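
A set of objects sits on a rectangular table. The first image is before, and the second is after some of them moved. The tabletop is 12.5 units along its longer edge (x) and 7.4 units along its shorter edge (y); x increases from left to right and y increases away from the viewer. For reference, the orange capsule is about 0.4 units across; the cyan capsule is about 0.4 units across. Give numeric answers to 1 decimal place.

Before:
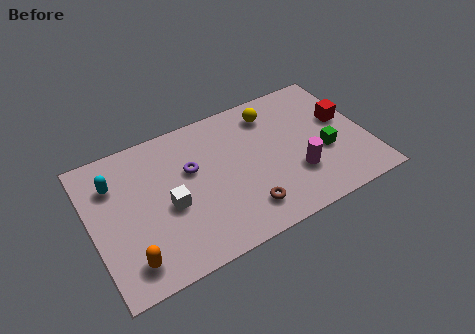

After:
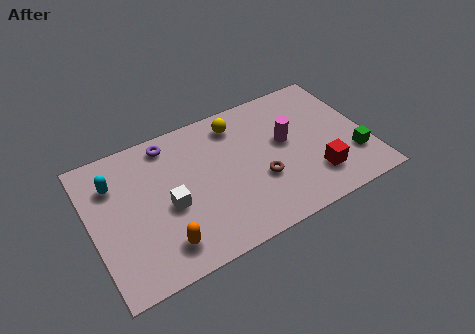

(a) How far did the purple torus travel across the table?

2.0

The purple torus moved from about (4.6, 4.6) to (3.8, 6.4), a distance of √(0.8² + 1.8²) ≈ 2.0.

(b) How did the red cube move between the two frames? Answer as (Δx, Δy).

(-1.7, -2.5)

The red cube started near (11.6, 4.3) and ended near (9.9, 1.8).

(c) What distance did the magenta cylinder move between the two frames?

1.9

From (9.1, 2.3) to (8.9, 4.2), the magenta cylinder covered √(0.2² + 1.9²) ≈ 1.9 units.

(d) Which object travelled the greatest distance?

the red cube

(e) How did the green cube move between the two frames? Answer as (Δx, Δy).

(1.2, -0.8)

The green cube started near (10.5, 2.9) and ended near (11.7, 2.1).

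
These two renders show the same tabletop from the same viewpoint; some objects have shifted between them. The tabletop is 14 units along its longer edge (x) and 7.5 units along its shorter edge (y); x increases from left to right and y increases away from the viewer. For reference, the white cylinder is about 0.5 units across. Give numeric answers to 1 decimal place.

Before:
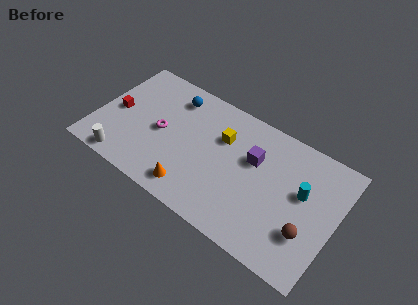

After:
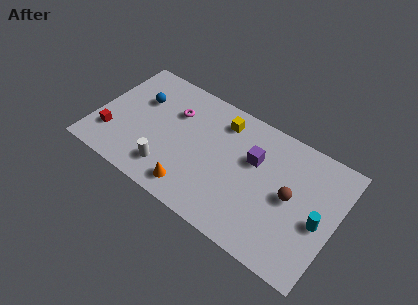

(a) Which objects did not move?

the orange cone and the purple cube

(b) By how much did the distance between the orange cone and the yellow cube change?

+0.9

The distance was about 4.1 in the first image and 5.0 in the second, so they moved 0.9 units further apart.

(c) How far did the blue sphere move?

2.1

The blue sphere was near (4.1, 6.1) before and (2.3, 5.0) after, so it travelled √(1.8² + 1.1²) ≈ 2.1 units.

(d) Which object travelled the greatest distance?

the white cylinder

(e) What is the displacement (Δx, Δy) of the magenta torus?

(0.5, 1.6)

The magenta torus started near (3.8, 3.6) and ended near (4.3, 5.2).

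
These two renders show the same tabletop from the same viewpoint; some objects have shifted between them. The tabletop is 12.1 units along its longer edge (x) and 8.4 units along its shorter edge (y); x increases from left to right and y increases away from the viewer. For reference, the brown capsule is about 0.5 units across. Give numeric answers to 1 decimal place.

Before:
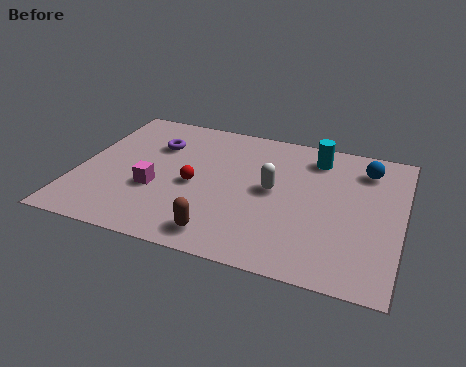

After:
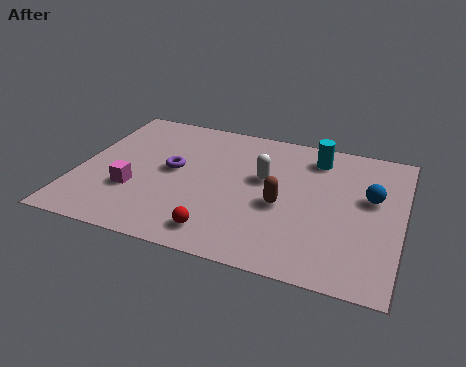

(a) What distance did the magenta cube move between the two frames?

0.9

The magenta cube was near (3.0, 3.1) before and (2.2, 2.8) after, so it travelled √(0.8² + 0.3²) ≈ 0.9 units.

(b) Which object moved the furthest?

the brown capsule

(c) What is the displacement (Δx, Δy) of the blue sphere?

(0.3, -1.7)

The blue sphere started near (10.6, 6.7) and ended near (10.9, 5.0).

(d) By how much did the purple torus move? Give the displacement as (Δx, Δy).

(0.8, -1.4)

The purple torus started near (2.7, 5.9) and ended near (3.5, 4.5).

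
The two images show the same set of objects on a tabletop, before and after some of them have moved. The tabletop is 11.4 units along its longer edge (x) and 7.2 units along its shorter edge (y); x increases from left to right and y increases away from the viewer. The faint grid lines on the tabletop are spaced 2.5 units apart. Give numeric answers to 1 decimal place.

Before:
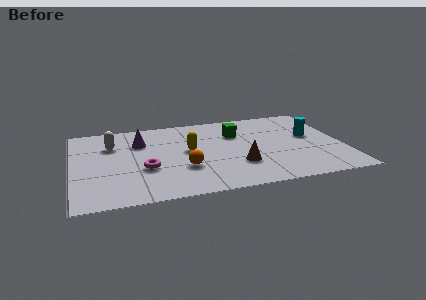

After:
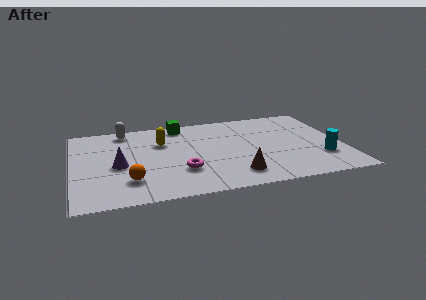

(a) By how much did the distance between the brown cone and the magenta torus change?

-1.6

The distance was about 3.9 in the first image and 2.3 in the second, so they moved 1.6 units closer together.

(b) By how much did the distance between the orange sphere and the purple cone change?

-1.7

They were about 3.2 units apart before and 1.5 after — 1.7 units closer together.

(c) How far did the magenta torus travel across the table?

1.6

The magenta torus moved from about (3.0, 2.7) to (4.5, 2.2), a distance of √(1.5² + 0.5²) ≈ 1.6.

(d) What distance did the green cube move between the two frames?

2.6

The green cube was near (7.0, 5.0) before and (4.7, 6.3) after, so it travelled √(2.3² + 1.3²) ≈ 2.6 units.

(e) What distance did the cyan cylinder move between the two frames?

2.0

The cyan cylinder moved from about (10.1, 4.1) to (10.4, 2.1), a distance of √(0.3² + 2.0²) ≈ 2.0.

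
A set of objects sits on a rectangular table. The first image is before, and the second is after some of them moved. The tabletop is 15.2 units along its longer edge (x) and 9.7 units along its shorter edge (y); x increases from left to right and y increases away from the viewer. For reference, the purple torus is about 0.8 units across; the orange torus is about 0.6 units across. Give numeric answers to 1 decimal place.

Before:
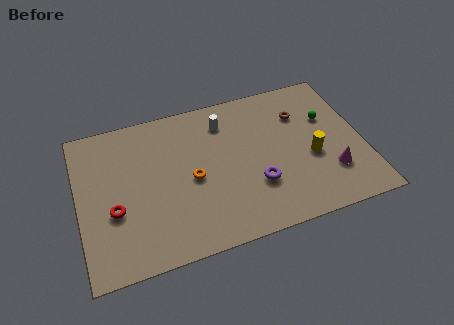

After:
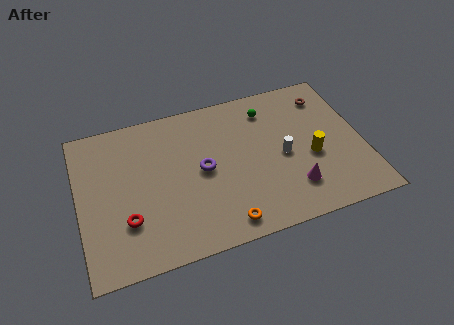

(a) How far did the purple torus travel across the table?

3.2

The purple torus moved from about (9.3, 3.1) to (6.6, 4.9), a distance of √(2.7² + 1.8²) ≈ 3.2.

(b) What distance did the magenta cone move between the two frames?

2.1

The magenta cone moved from about (13.3, 2.7) to (11.2, 2.3), a distance of √(2.1² + 0.4²) ≈ 2.1.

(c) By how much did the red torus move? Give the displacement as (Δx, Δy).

(0.6, -0.8)

From the two frames, the red torus sits at roughly (1.8, 3.7) before and (2.4, 2.9) after.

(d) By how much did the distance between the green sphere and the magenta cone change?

+2.0

Before: roughly 3.6 units apart; after: 5.6. That's 2.0 units further apart.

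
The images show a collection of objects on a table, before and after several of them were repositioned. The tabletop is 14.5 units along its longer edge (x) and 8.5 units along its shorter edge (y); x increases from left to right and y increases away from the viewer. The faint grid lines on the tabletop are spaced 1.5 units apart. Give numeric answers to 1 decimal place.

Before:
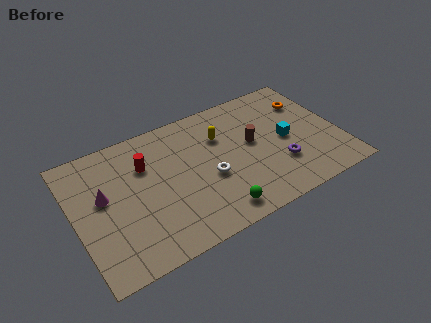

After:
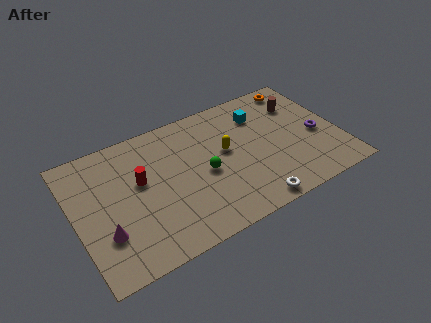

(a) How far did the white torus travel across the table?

3.3

The white torus moved from about (7.2, 3.5) to (9.1, 0.8), a distance of √(1.9² + 2.7²) ≈ 3.3.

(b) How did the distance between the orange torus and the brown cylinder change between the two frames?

-2.4

They were about 3.7 units apart before and 1.3 after — 2.4 units closer together.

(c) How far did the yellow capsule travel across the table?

1.1

The yellow capsule moved from about (8.2, 5.9) to (8.3, 4.8), a distance of √(0.1² + 1.1²) ≈ 1.1.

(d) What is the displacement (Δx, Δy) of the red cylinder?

(-0.4, -0.9)

The red cylinder started near (4.0, 5.9) and ended near (3.6, 5.0).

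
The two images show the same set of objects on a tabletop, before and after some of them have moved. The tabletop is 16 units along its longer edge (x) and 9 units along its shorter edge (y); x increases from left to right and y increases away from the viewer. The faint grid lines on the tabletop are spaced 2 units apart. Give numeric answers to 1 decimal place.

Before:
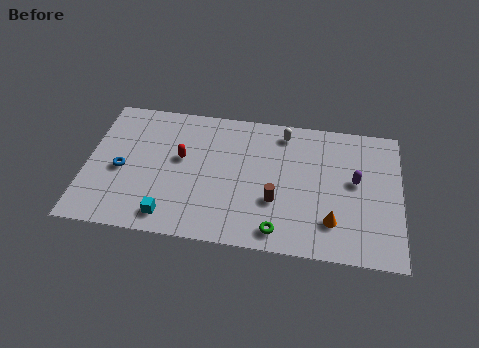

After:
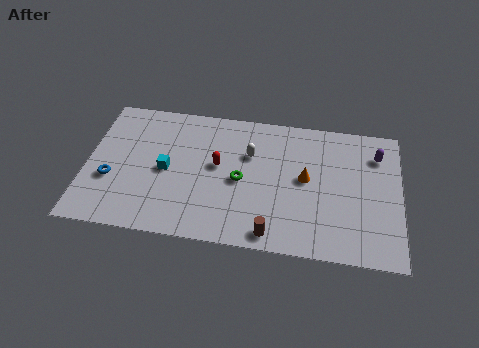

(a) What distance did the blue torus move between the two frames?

0.9

The blue torus was near (1.8, 4.0) before and (1.3, 3.3) after, so it travelled √(0.5² + 0.7²) ≈ 0.9 units.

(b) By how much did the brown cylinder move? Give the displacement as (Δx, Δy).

(-0.1, -2.1)

From the two frames, the brown cylinder sits at roughly (9.7, 3.1) before and (9.6, 1.0) after.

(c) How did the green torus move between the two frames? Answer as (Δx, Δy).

(-2.0, 3.0)

From the two frames, the green torus sits at roughly (9.9, 1.2) before and (7.9, 4.2) after.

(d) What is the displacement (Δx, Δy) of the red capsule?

(1.9, -0.2)

The red capsule was at about (4.8, 5.2) and moved to about (6.7, 5.0).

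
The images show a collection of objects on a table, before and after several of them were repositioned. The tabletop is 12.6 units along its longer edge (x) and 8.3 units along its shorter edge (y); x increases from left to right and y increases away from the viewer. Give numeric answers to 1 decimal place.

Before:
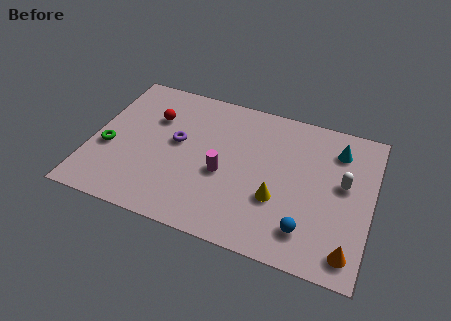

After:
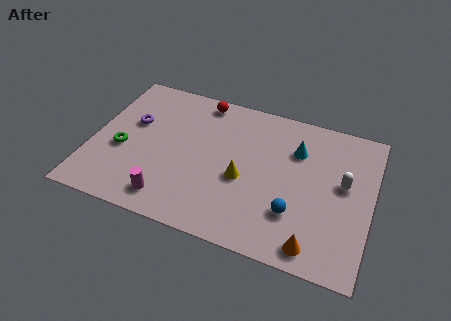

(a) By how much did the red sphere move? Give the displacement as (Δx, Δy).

(2.0, 1.7)

The red sphere was at about (2.6, 5.7) and moved to about (4.6, 7.4).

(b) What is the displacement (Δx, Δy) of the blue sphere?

(-0.6, 0.7)

The blue sphere started near (9.9, 1.7) and ended near (9.3, 2.4).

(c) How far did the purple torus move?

2.2

From (3.8, 4.6) to (1.7, 5.1), the purple torus covered √(2.1² + 0.5²) ≈ 2.2 units.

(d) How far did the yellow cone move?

1.7

The yellow cone moved from about (8.5, 2.9) to (6.9, 3.5), a distance of √(1.6² + 0.6²) ≈ 1.7.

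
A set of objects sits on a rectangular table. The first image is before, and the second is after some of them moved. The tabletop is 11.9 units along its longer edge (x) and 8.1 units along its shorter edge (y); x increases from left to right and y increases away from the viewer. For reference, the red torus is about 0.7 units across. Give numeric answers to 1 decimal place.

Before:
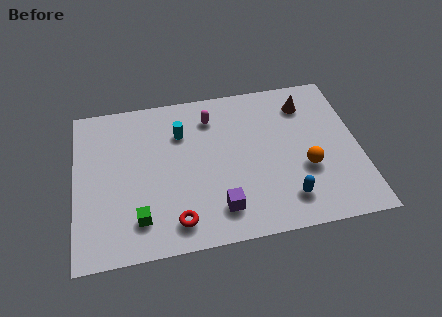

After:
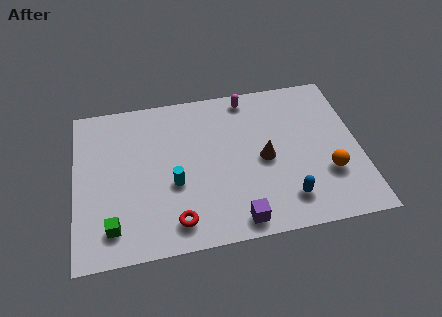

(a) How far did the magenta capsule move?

1.8

The magenta capsule was near (5.8, 6.4) before and (7.4, 7.2) after, so it travelled √(1.6² + 0.8²) ≈ 1.8 units.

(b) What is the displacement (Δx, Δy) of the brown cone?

(-1.9, -2.6)

The brown cone started near (9.8, 6.4) and ended near (7.9, 3.8).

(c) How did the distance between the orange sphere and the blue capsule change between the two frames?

+0.4

They were about 1.7 units apart before and 2.1 after — 0.4 units further apart.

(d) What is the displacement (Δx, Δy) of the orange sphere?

(0.9, -0.4)

The orange sphere was at about (9.6, 3.0) and moved to about (10.5, 2.6).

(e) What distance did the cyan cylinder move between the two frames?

2.6

The cyan cylinder was near (4.5, 5.8) before and (4.1, 3.2) after, so it travelled √(0.4² + 2.6²) ≈ 2.6 units.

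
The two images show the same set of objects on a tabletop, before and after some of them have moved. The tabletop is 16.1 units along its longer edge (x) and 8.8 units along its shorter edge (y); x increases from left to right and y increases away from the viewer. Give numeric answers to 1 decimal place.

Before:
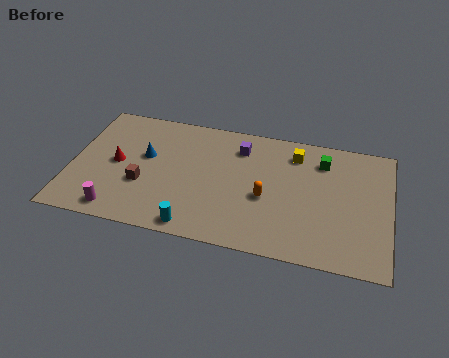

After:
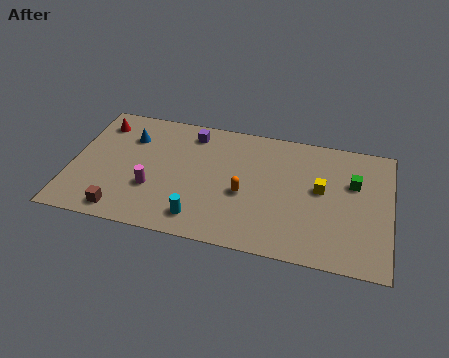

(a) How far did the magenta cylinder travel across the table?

2.5

The magenta cylinder was near (2.6, 1.1) before and (4.2, 3.0) after, so it travelled √(1.6² + 1.9²) ≈ 2.5 units.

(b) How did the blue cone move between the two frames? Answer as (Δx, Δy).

(-0.9, 1.2)

The blue cone started near (3.7, 5.2) and ended near (2.8, 6.4).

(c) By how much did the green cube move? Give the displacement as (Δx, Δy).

(1.6, -1.2)

The green cube started near (12.6, 6.9) and ended near (14.2, 5.7).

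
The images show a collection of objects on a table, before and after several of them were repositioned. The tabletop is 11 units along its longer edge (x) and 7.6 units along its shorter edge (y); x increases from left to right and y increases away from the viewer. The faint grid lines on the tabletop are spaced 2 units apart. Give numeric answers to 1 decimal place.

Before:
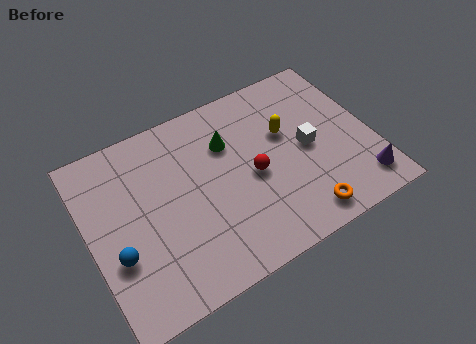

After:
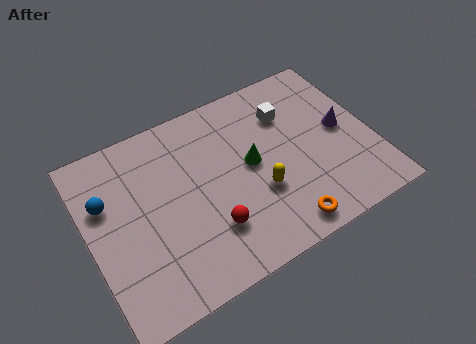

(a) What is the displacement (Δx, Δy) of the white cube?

(-0.5, 1.8)

The white cube started near (8.5, 3.7) and ended near (8.0, 5.5).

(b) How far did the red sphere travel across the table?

2.4

The red sphere moved from about (6.3, 3.5) to (4.4, 2.1), a distance of √(1.9² + 1.4²) ≈ 2.4.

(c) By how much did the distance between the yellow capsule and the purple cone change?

-0.5

They were about 4.2 units apart before and 3.7 after — 0.5 units closer together.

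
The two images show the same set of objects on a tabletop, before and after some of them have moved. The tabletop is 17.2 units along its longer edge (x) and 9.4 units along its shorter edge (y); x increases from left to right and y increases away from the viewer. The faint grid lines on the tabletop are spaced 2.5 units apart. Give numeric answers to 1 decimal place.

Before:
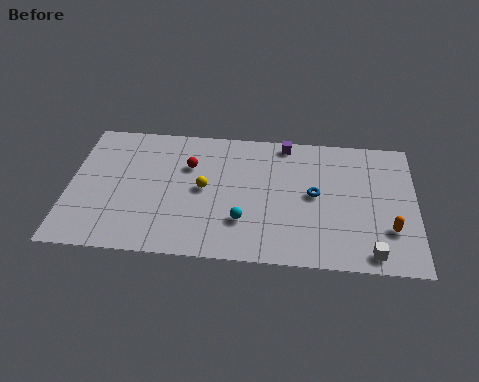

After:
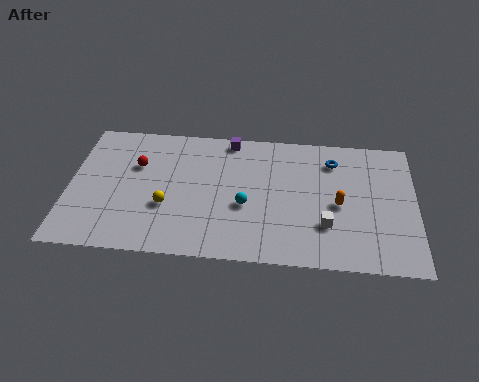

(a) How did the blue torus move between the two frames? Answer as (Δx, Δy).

(0.9, 2.5)

The blue torus started near (12.2, 4.9) and ended near (13.1, 7.4).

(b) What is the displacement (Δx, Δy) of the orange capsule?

(-2.5, 1.5)

The orange capsule was at about (15.9, 2.8) and moved to about (13.4, 4.3).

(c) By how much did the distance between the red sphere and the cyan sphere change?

+1.4

The distance was about 4.6 in the first image and 6.0 in the second, so they moved 1.4 units further apart.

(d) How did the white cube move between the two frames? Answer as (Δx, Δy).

(-2.2, 1.7)

The white cube started near (15.0, 1.1) and ended near (12.8, 2.8).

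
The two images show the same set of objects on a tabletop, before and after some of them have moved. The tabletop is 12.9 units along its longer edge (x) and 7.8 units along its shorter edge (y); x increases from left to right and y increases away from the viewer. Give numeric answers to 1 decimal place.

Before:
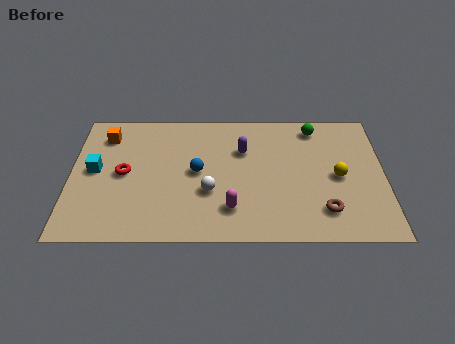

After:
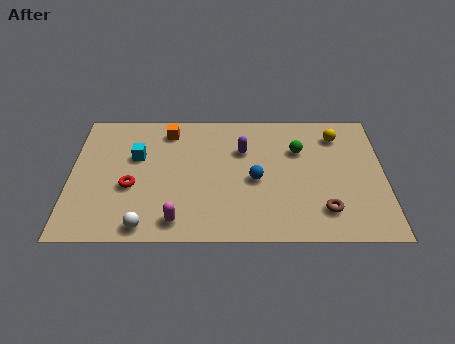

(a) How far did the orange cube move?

2.6

The orange cube moved from about (1.4, 6.2) to (4.0, 6.5), a distance of √(2.6² + 0.3²) ≈ 2.6.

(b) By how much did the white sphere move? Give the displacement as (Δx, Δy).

(-2.6, -2.0)

The white sphere started near (5.7, 2.8) and ended near (3.1, 0.8).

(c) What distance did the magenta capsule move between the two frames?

2.3

The magenta capsule was near (6.6, 1.8) before and (4.4, 1.1) after, so it travelled √(2.2² + 0.7²) ≈ 2.3 units.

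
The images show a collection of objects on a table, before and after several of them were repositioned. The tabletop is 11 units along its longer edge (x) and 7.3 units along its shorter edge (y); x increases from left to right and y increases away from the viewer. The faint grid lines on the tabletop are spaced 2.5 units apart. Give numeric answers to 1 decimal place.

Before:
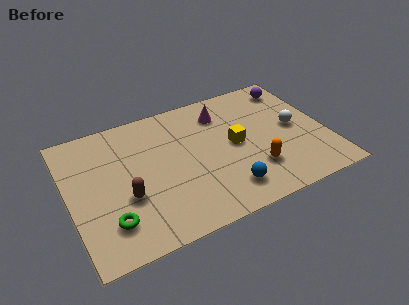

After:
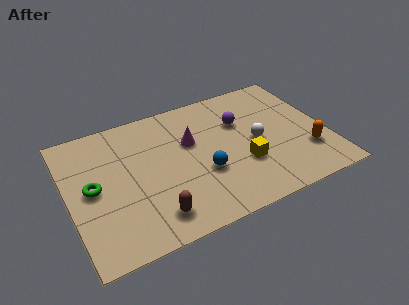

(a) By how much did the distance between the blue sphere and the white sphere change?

-1.5

They were about 4.0 units apart before and 2.5 after — 1.5 units closer together.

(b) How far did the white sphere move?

1.7

The white sphere was near (9.7, 3.7) before and (8.0, 3.5) after, so it travelled √(1.7² + 0.2²) ≈ 1.7 units.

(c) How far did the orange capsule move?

2.3

The orange capsule was near (7.7, 2.0) before and (10.0, 2.1) after, so it travelled √(2.3² + 0.1²) ≈ 2.3 units.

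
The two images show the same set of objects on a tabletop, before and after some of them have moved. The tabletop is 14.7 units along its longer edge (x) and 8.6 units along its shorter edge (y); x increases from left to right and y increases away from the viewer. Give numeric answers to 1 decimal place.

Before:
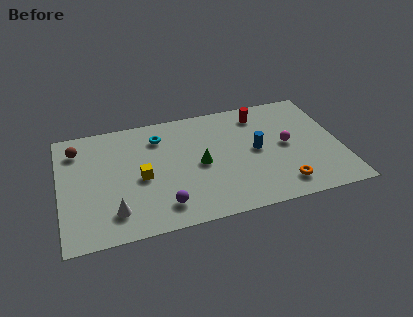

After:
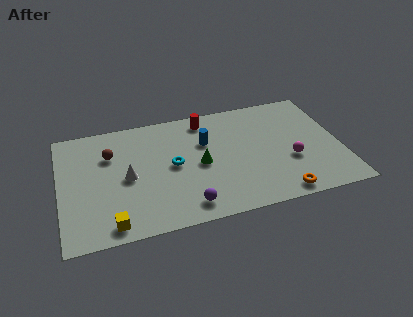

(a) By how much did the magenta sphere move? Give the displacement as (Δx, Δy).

(0.1, -1.2)

From the two frames, the magenta sphere sits at roughly (11.9, 4.4) before and (12.0, 3.2) after.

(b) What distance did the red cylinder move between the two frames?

2.9

From (10.7, 7.1) to (7.8, 7.4), the red cylinder covered √(2.9² + 0.3²) ≈ 2.9 units.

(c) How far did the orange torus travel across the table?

0.6

The orange torus was near (11.4, 1.5) before and (11.2, 0.9) after, so it travelled √(0.2² + 0.6²) ≈ 0.6 units.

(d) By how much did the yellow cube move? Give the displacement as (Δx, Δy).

(-1.7, -2.9)

From the two frames, the yellow cube sits at roughly (4.2, 3.9) before and (2.5, 1.0) after.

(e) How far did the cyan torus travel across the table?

2.4

From (5.3, 6.7) to (5.9, 4.4), the cyan torus covered √(0.6² + 2.3²) ≈ 2.4 units.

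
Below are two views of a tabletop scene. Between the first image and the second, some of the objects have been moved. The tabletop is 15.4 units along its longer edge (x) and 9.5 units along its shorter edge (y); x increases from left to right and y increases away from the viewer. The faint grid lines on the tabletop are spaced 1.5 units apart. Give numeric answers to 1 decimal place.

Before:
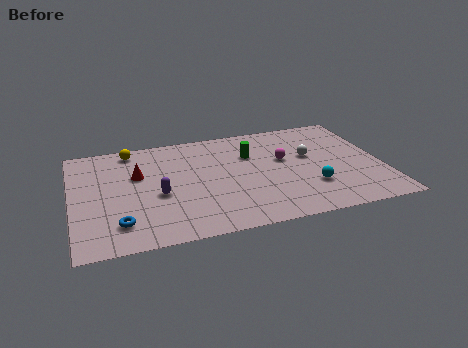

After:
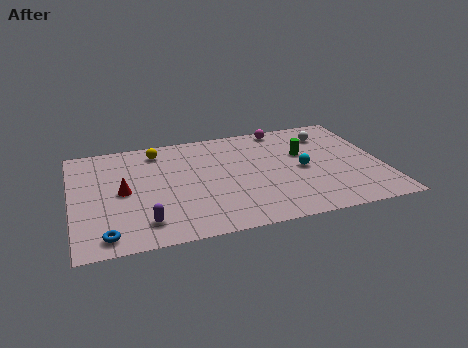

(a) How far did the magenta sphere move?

3.0

From (10.6, 5.6) to (10.8, 8.6), the magenta sphere covered √(0.2² + 3.0²) ≈ 3.0 units.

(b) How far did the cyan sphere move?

1.7

From (11.7, 2.8) to (11.4, 4.5), the cyan sphere covered √(0.3² + 1.7²) ≈ 1.7 units.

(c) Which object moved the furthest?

the magenta sphere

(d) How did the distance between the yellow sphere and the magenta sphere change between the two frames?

-1.6

The distance was about 8.0 in the first image and 6.4 in the second, so they moved 1.6 units closer together.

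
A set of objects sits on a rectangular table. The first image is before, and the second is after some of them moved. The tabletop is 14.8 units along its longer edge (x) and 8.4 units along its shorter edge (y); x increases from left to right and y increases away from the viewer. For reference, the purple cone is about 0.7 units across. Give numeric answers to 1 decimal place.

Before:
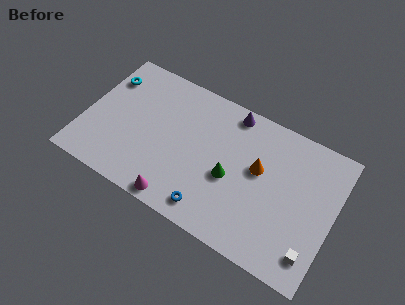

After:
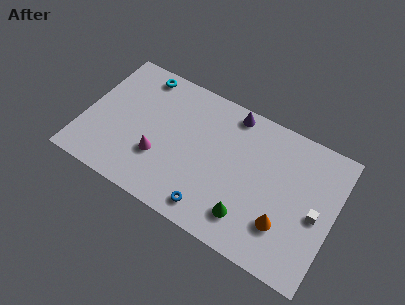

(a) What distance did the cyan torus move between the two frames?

2.2

From (0.9, 6.3) to (2.8, 7.4), the cyan torus covered √(1.9² + 1.1²) ≈ 2.2 units.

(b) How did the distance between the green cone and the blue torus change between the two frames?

-0.3

Before: roughly 2.5 units apart; after: 2.2. That's 0.3 units closer together.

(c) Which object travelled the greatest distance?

the orange cone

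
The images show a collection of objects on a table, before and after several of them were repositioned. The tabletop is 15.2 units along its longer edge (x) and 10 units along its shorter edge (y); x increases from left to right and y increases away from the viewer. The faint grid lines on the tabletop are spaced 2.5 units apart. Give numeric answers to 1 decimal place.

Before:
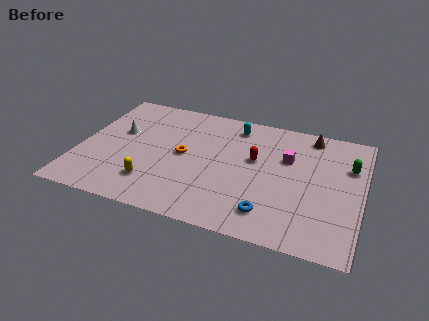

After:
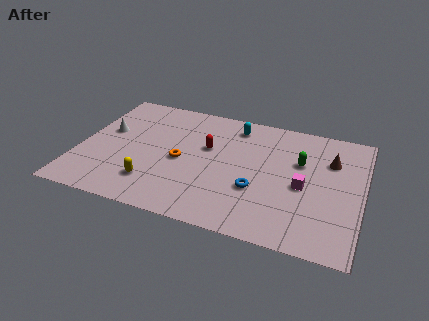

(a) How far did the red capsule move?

2.6

From (9.4, 5.9) to (6.8, 6.1), the red capsule covered √(2.6² + 0.2²) ≈ 2.6 units.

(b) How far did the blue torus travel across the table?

1.8

From (10.5, 1.9) to (9.7, 3.5), the blue torus covered √(0.8² + 1.6²) ≈ 1.8 units.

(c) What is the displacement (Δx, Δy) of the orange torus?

(-0.1, -0.5)

The orange torus was at about (5.6, 5.1) and moved to about (5.5, 4.6).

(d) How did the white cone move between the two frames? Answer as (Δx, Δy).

(-0.7, -0.1)

The white cone started near (2.0, 6.0) and ended near (1.3, 5.9).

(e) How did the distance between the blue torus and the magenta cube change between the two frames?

-2.0

Before: roughly 4.6 units apart; after: 2.6. That's 2.0 units closer together.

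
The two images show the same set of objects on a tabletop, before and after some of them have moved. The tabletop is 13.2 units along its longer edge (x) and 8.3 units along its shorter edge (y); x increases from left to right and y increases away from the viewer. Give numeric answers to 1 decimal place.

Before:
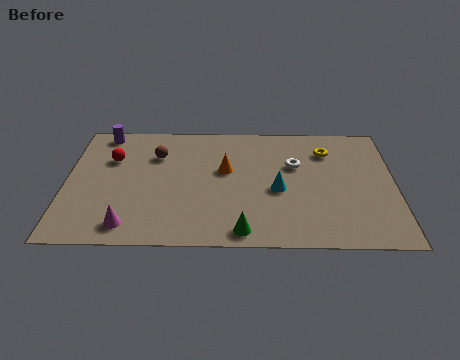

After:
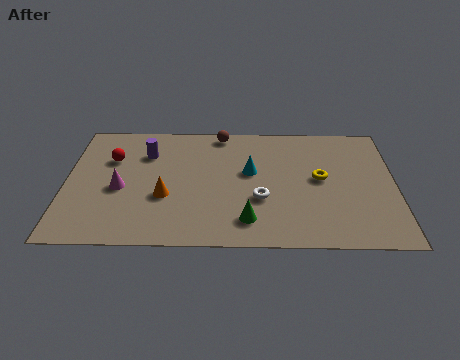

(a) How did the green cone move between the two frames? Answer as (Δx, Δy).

(0.2, 0.7)

The green cone started near (7.1, 0.9) and ended near (7.3, 1.6).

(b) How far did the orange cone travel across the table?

3.0

The orange cone moved from about (6.4, 4.9) to (4.0, 3.1), a distance of √(2.4² + 1.8²) ≈ 3.0.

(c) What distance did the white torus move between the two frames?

2.7

The white torus moved from about (9.2, 5.3) to (7.8, 3.0), a distance of √(1.4² + 2.3²) ≈ 2.7.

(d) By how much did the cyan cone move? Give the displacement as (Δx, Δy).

(-1.1, 1.2)

The cyan cone was at about (8.5, 3.6) and moved to about (7.4, 4.8).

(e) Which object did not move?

the red sphere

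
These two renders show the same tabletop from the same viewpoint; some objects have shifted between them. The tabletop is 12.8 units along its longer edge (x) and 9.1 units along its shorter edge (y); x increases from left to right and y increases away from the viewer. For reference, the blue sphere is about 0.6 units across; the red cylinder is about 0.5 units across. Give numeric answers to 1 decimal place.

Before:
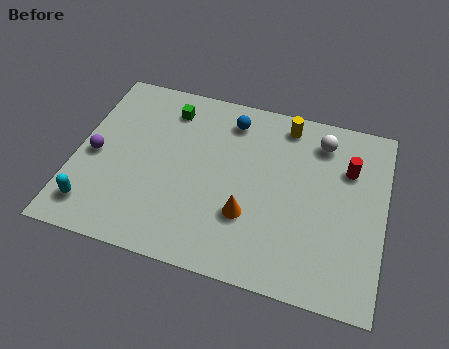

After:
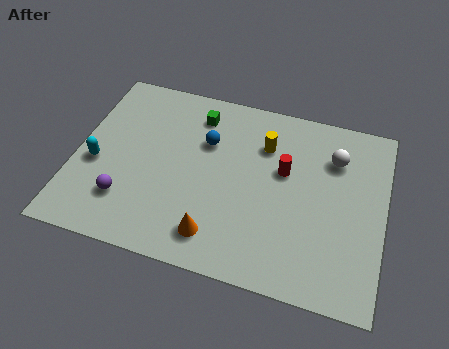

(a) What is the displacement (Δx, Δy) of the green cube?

(1.2, 0.0)

The green cube started near (3.6, 7.4) and ended near (4.8, 7.4).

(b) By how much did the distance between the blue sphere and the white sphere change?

+1.5

The distance was about 3.8 in the first image and 5.3 in the second, so they moved 1.5 units further apart.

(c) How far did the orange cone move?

1.8

From (7.3, 2.9) to (6.1, 1.6), the orange cone covered √(1.2² + 1.3²) ≈ 1.8 units.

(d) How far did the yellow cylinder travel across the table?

1.5

The yellow cylinder moved from about (8.5, 7.9) to (7.7, 6.6), a distance of √(0.8² + 1.3²) ≈ 1.5.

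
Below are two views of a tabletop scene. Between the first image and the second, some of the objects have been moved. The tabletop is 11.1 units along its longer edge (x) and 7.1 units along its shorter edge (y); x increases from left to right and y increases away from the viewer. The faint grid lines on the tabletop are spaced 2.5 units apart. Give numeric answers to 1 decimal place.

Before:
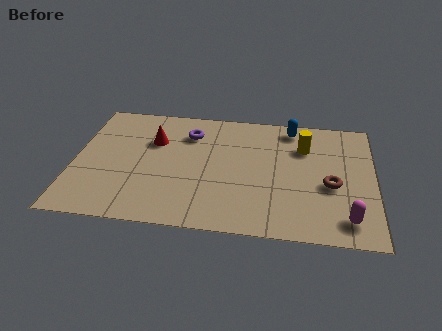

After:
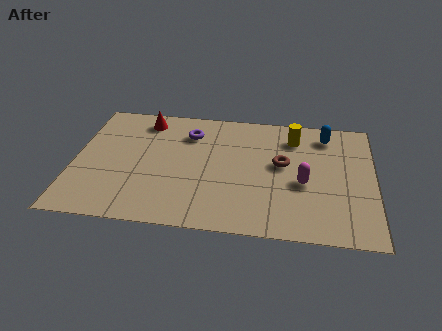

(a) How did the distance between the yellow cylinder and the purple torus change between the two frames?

-0.4

Before: roughly 4.3 units apart; after: 3.9. That's 0.4 units closer together.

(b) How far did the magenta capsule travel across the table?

2.4

The magenta capsule moved from about (10.1, 1.2) to (8.5, 3.0), a distance of √(1.6² + 1.8²) ≈ 2.4.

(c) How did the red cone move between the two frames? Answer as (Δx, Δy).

(-0.4, 1.2)

From the two frames, the red cone sits at roughly (2.9, 4.8) before and (2.5, 6.0) after.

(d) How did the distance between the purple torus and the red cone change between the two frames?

+0.4

The distance was about 1.4 in the first image and 1.8 in the second, so they moved 0.4 units further apart.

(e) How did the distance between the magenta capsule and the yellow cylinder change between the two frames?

-1.6

They were about 4.2 units apart before and 2.6 after — 1.6 units closer together.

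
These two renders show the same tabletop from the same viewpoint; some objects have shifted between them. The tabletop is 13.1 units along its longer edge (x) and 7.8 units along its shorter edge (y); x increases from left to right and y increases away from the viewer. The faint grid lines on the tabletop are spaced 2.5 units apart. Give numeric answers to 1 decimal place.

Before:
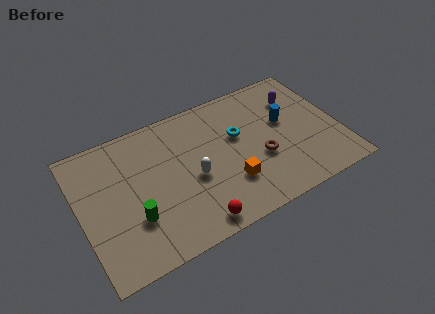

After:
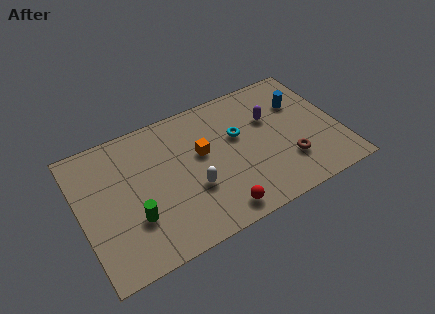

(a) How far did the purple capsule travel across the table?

1.6

From (11.3, 5.7) to (9.8, 5.1), the purple capsule covered √(1.5² + 0.6²) ≈ 1.6 units.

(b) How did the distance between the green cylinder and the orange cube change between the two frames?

-0.5

The distance was about 4.8 in the first image and 4.3 in the second, so they moved 0.5 units closer together.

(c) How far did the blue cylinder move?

1.2

The blue cylinder was near (10.5, 4.6) before and (11.4, 5.4) after, so it travelled √(0.9² + 0.8²) ≈ 1.2 units.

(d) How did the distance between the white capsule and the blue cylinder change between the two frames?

+1.4

Before: roughly 5.0 units apart; after: 6.4. That's 1.4 units further apart.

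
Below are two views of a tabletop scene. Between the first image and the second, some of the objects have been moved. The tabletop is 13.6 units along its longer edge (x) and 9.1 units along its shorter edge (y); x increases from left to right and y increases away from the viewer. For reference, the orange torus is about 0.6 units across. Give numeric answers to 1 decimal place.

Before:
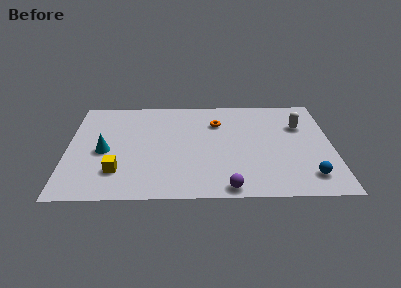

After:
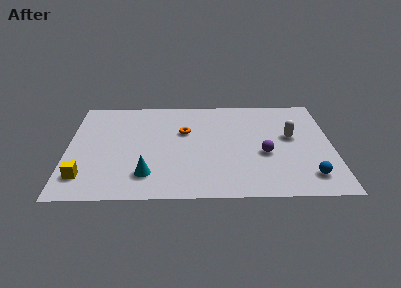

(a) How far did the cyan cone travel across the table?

3.0

The cyan cone moved from about (1.9, 4.1) to (4.1, 2.0), a distance of √(2.2² + 2.1²) ≈ 3.0.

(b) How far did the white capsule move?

1.1

The white capsule was near (12.0, 6.2) before and (11.5, 5.2) after, so it travelled √(0.5² + 1.0²) ≈ 1.1 units.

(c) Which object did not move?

the blue sphere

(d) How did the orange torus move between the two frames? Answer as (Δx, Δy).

(-1.7, -0.8)

From the two frames, the orange torus sits at roughly (7.7, 6.6) before and (6.0, 5.8) after.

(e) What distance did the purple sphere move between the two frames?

3.5

The purple sphere was near (8.2, 0.8) before and (10.1, 3.7) after, so it travelled √(1.9² + 2.9²) ≈ 3.5 units.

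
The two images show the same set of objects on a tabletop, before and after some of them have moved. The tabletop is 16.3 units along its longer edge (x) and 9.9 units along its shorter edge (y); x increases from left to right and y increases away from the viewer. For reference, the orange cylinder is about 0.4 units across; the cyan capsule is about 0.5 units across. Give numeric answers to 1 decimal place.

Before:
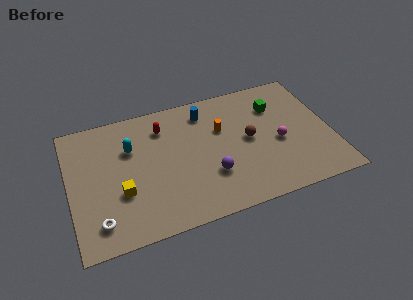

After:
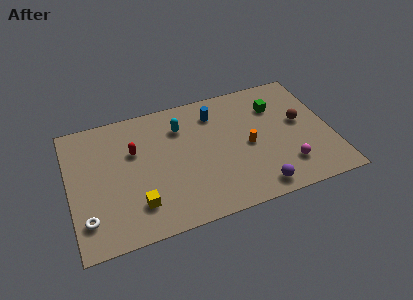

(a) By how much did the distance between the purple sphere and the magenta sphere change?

-2.3

Before: roughly 4.6 units apart; after: 2.3. That's 2.3 units closer together.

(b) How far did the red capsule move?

2.3

The red capsule was near (6.0, 7.7) before and (4.1, 6.4) after, so it travelled √(1.9² + 1.3²) ≈ 2.3 units.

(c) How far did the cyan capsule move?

3.3

The cyan capsule was near (3.9, 6.7) before and (7.1, 7.4) after, so it travelled √(3.2² + 0.7²) ≈ 3.3 units.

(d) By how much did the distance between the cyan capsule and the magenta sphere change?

-1.4

They were about 9.4 units apart before and 8.0 after — 1.4 units closer together.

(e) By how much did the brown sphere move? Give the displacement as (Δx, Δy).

(3.3, 0.4)

From the two frames, the brown sphere sits at roughly (11.2, 5.1) before and (14.5, 5.5) after.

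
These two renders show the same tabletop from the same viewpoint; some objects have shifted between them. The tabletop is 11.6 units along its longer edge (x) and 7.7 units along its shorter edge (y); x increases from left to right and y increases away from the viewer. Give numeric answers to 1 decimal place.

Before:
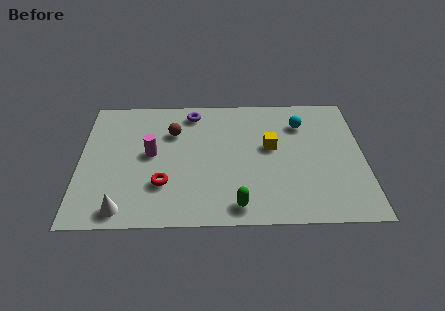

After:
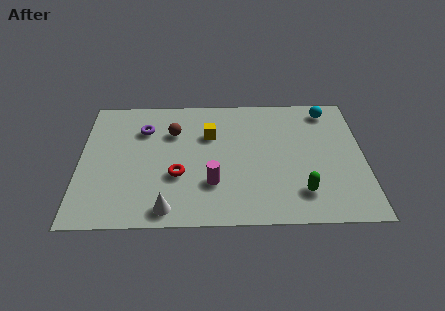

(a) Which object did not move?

the brown sphere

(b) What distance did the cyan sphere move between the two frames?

1.4

The cyan sphere moved from about (9.1, 5.8) to (10.2, 6.6), a distance of √(1.1² + 0.8²) ≈ 1.4.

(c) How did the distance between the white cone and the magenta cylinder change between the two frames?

-1.1

The distance was about 3.4 in the first image and 2.3 in the second, so they moved 1.1 units closer together.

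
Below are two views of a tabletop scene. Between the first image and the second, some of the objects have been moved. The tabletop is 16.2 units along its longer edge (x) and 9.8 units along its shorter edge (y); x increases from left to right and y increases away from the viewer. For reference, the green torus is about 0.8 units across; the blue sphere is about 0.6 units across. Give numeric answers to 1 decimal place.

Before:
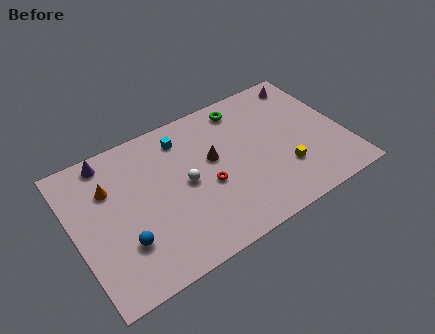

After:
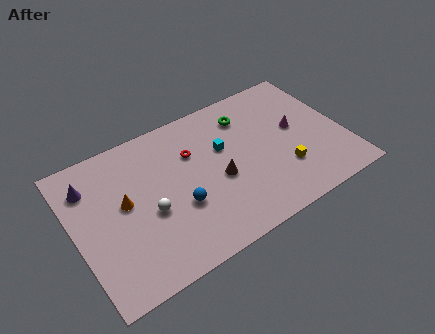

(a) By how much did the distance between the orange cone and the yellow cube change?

-1.1

They were about 10.7 units apart before and 9.6 after — 1.1 units closer together.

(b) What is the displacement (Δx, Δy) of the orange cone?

(0.7, -1.4)

The orange cone was at about (2.3, 6.8) and moved to about (3.0, 5.4).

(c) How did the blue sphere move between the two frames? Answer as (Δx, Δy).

(3.4, 0.7)

The blue sphere started near (2.6, 2.9) and ended near (6.0, 3.6).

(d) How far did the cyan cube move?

2.9

The cyan cube moved from about (6.9, 8.0) to (9.1, 6.1), a distance of √(2.2² + 1.9²) ≈ 2.9.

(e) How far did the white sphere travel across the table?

2.4

From (6.6, 4.9) to (4.3, 4.1), the white sphere covered √(2.3² + 0.8²) ≈ 2.4 units.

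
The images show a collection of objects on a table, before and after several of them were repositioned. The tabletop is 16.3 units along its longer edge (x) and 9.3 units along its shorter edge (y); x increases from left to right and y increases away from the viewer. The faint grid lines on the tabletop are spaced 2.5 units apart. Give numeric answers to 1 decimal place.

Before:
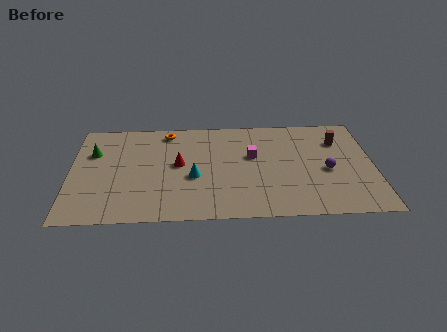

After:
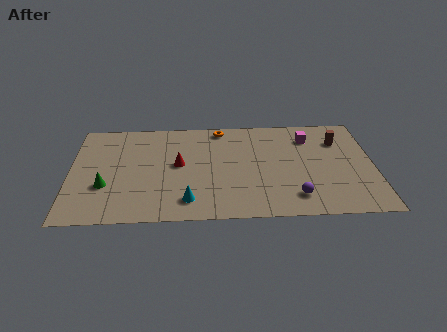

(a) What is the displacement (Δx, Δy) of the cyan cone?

(-0.3, -2.1)

From the two frames, the cyan cone sits at roughly (6.6, 3.8) before and (6.3, 1.7) after.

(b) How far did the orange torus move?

2.9

The orange torus moved from about (5.2, 8.1) to (8.1, 8.3), a distance of √(2.9² + 0.2²) ≈ 2.9.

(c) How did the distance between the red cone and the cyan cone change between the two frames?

+1.9

They were about 1.4 units apart before and 3.3 after — 1.9 units further apart.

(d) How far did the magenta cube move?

3.5

From (9.8, 5.6) to (12.9, 7.2), the magenta cube covered √(3.1² + 1.6²) ≈ 3.5 units.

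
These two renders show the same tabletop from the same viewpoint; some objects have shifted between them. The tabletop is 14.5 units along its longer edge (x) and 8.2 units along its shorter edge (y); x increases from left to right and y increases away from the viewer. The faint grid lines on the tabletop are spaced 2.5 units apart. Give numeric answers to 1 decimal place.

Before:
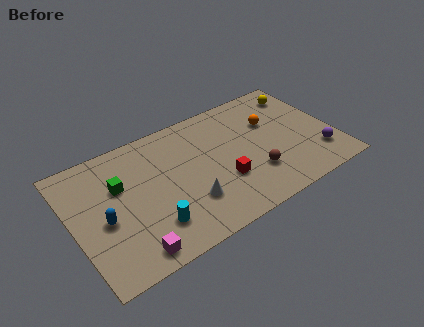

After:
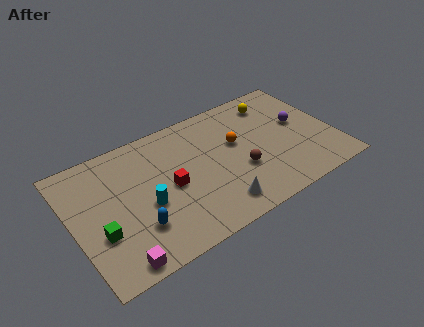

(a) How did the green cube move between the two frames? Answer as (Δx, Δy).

(-1.4, -2.4)

The green cube started near (2.7, 5.3) and ended near (1.3, 2.9).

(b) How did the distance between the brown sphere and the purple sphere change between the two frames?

+0.4

They were about 3.6 units apart before and 4.0 after — 0.4 units further apart.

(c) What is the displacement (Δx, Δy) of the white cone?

(1.4, -1.0)

The white cone was at about (6.1, 2.4) and moved to about (7.5, 1.4).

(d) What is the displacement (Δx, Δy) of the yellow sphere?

(-1.6, 0.0)

The yellow sphere started near (13.3, 6.7) and ended near (11.7, 6.7).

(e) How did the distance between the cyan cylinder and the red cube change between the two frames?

-2.7

Before: roughly 4.2 units apart; after: 1.5. That's 2.7 units closer together.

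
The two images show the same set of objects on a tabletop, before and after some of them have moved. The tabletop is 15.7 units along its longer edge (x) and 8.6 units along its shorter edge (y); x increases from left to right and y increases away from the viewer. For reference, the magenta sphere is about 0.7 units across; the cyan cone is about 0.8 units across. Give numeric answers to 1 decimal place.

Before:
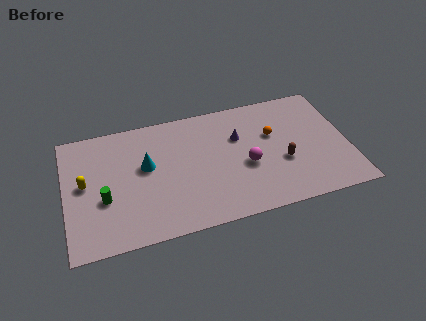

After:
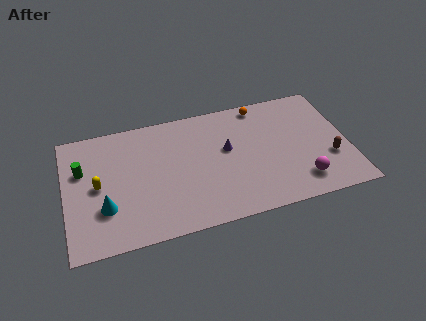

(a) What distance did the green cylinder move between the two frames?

2.5

The green cylinder was near (2.1, 3.3) before and (1.0, 5.6) after, so it travelled √(1.1² + 2.3²) ≈ 2.5 units.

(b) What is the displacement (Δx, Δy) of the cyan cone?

(-2.4, -2.3)

The cyan cone was at about (4.5, 5.0) and moved to about (2.1, 2.7).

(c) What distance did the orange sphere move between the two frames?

2.4

The orange sphere moved from about (11.6, 5.4) to (11.1, 7.7), a distance of √(0.5² + 2.3²) ≈ 2.4.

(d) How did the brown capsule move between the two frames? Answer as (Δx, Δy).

(2.6, -0.4)

From the two frames, the brown capsule sits at roughly (12.0, 3.3) before and (14.6, 2.9) after.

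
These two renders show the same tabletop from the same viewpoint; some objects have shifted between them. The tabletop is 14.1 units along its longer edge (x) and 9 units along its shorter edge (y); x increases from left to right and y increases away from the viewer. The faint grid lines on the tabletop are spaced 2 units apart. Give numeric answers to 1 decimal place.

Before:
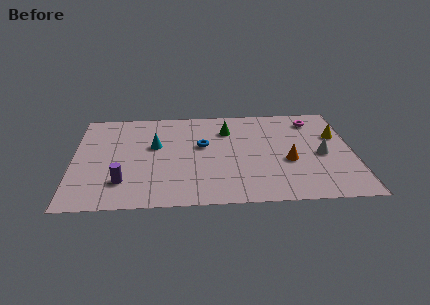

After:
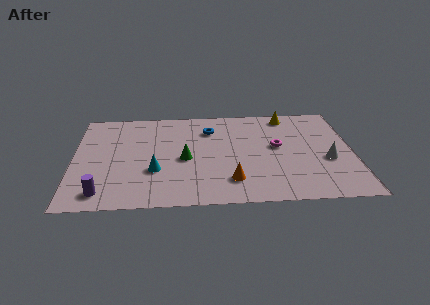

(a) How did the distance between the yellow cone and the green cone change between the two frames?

+0.9

They were about 5.6 units apart before and 6.5 after — 0.9 units further apart.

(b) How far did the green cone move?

3.4

The green cone moved from about (7.8, 6.7) to (5.6, 4.1), a distance of √(2.2² + 2.6²) ≈ 3.4.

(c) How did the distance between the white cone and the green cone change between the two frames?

+1.8

The distance was about 5.4 in the first image and 7.2 in the second, so they moved 1.8 units further apart.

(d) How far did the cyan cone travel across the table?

2.3

From (4.1, 5.4) to (4.1, 3.1), the cyan cone covered √(0.0² + 2.3²) ≈ 2.3 units.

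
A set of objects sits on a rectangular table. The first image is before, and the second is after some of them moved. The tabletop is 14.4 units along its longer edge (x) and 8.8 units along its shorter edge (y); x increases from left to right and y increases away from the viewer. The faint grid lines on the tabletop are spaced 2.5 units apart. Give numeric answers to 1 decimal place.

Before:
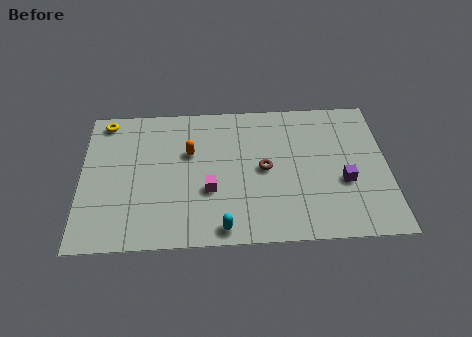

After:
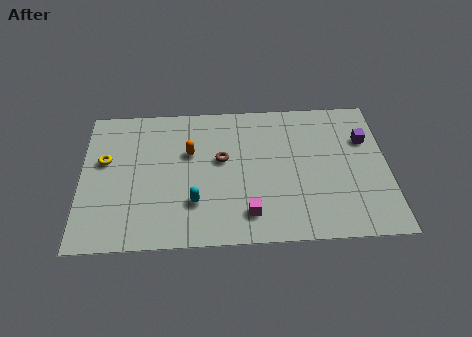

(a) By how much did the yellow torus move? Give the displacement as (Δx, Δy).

(0.0, -2.5)

From the two frames, the yellow torus sits at roughly (1.1, 7.8) before and (1.1, 5.3) after.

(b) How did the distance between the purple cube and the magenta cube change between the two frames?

+0.8

They were about 6.3 units apart before and 7.1 after — 0.8 units further apart.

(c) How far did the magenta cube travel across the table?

2.3

The magenta cube was near (6.0, 3.2) before and (7.8, 1.7) after, so it travelled √(1.8² + 1.5²) ≈ 2.3 units.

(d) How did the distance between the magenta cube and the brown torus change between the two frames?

+0.7

They were about 2.9 units apart before and 3.6 after — 0.7 units further apart.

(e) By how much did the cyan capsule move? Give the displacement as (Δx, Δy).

(-1.3, 1.6)

The cyan capsule was at about (6.6, 0.9) and moved to about (5.3, 2.5).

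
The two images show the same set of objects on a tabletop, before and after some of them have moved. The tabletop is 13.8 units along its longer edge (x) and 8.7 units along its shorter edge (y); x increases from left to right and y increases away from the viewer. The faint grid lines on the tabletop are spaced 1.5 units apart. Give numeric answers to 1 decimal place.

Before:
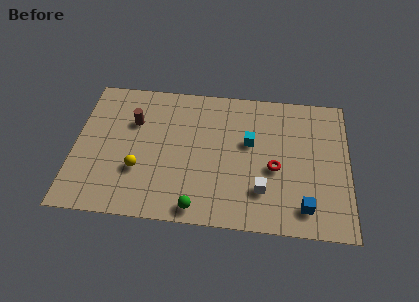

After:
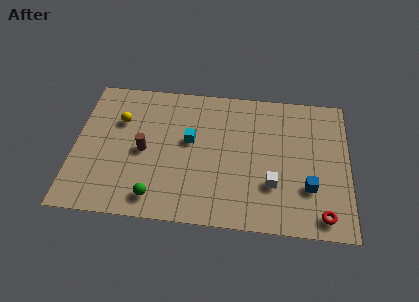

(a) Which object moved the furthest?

the red torus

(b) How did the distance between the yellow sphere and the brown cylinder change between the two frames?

-0.8

They were about 3.0 units apart before and 2.2 after — 0.8 units closer together.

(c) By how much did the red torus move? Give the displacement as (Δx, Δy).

(2.4, -2.6)

The red torus started near (10.1, 3.7) and ended near (12.5, 1.1).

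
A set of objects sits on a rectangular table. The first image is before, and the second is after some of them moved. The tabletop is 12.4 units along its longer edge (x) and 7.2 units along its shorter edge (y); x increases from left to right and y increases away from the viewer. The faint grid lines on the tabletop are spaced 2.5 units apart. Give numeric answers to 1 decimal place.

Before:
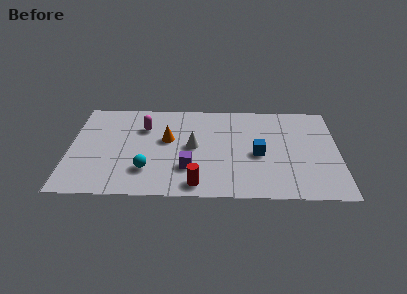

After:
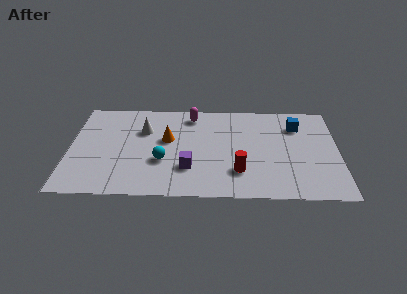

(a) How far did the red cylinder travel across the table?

2.1

The red cylinder moved from about (5.9, 0.9) to (7.8, 1.9), a distance of √(1.9² + 1.0²) ≈ 2.1.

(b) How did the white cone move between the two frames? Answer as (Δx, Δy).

(-2.3, 1.2)

From the two frames, the white cone sits at roughly (5.7, 3.7) before and (3.4, 4.9) after.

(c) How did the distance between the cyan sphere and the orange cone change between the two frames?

-0.9

The distance was about 2.5 in the first image and 1.6 in the second, so they moved 0.9 units closer together.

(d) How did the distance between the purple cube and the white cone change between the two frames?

+1.9

They were about 1.6 units apart before and 3.5 after — 1.9 units further apart.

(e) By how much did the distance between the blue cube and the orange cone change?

+1.8

The distance was about 4.3 in the first image and 6.1 in the second, so they moved 1.8 units further apart.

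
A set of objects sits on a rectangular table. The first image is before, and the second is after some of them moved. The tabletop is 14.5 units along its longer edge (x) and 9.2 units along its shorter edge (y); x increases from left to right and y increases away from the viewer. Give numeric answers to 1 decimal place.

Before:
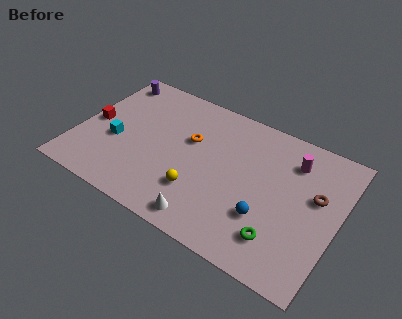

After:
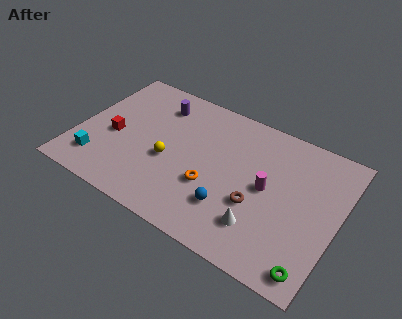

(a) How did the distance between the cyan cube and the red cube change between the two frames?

+0.6

Before: roughly 1.6 units apart; after: 2.2. That's 0.6 units further apart.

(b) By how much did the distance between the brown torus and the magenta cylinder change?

-0.8

The distance was about 2.2 in the first image and 1.4 in the second, so they moved 0.8 units closer together.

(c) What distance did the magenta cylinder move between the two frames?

2.6

From (11.7, 7.1) to (10.6, 4.7), the magenta cylinder covered √(1.1² + 2.4²) ≈ 2.6 units.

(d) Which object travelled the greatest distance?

the brown torus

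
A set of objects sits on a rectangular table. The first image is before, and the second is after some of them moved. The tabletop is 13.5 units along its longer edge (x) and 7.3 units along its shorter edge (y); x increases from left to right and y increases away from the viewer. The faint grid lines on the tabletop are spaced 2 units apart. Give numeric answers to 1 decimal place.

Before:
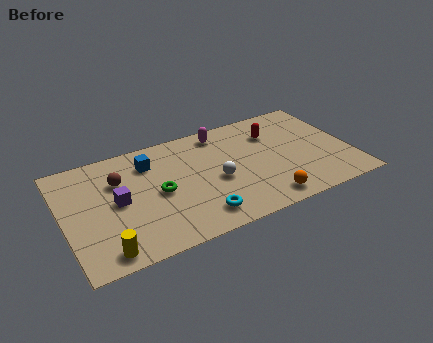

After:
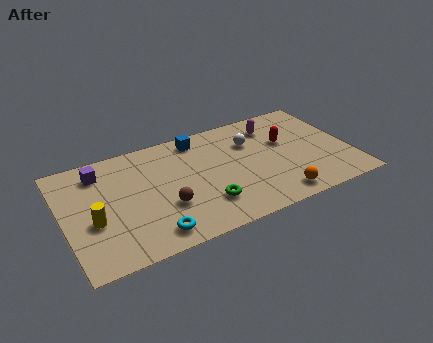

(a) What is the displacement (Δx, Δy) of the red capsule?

(0.5, -0.8)

The red capsule started near (10.1, 5.3) and ended near (10.6, 4.5).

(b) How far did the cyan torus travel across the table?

2.2

The cyan torus was near (6.0, 1.3) before and (3.8, 1.1) after, so it travelled √(2.2² + 0.2²) ≈ 2.2 units.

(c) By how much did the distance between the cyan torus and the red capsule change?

+1.9

They were about 5.7 units apart before and 7.6 after — 1.9 units further apart.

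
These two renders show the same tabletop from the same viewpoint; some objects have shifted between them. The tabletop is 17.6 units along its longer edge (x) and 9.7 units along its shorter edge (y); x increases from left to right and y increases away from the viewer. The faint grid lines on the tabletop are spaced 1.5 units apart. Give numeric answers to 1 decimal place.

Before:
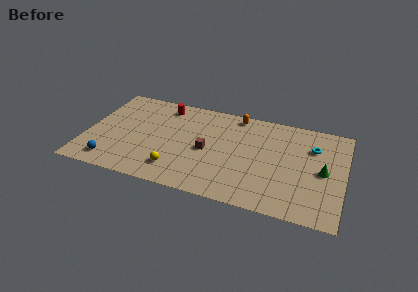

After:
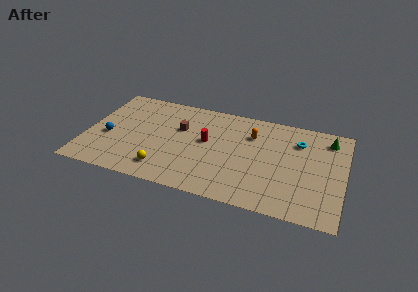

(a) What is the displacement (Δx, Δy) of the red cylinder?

(3.2, -2.8)

The red cylinder was at about (5.0, 8.2) and moved to about (8.2, 5.4).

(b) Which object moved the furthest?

the red cylinder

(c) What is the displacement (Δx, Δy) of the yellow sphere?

(-0.8, -0.2)

The yellow sphere started near (6.4, 2.0) and ended near (5.6, 1.8).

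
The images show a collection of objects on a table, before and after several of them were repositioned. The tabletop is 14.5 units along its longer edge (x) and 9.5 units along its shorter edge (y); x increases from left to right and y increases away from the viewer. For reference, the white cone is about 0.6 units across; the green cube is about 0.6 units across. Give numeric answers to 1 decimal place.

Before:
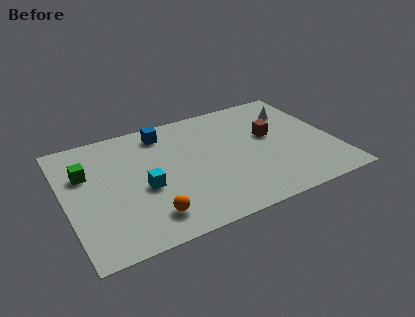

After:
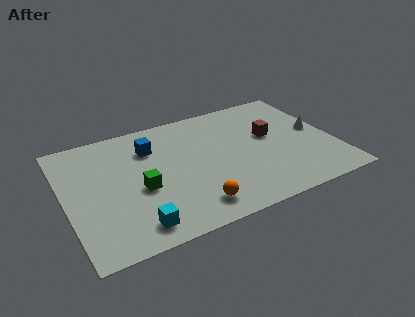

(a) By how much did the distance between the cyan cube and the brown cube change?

+1.6

The distance was about 7.3 in the first image and 8.9 in the second, so they moved 1.6 units further apart.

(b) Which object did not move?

the brown cube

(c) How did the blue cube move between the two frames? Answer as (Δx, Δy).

(-0.8, -1.0)

The blue cube was at about (5.6, 8.0) and moved to about (4.8, 7.0).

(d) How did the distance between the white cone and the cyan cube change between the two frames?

+1.8

The distance was about 9.2 in the first image and 11.0 in the second, so they moved 1.8 units further apart.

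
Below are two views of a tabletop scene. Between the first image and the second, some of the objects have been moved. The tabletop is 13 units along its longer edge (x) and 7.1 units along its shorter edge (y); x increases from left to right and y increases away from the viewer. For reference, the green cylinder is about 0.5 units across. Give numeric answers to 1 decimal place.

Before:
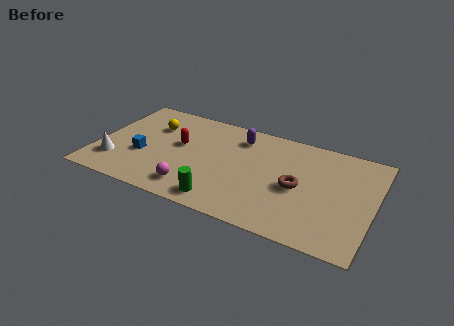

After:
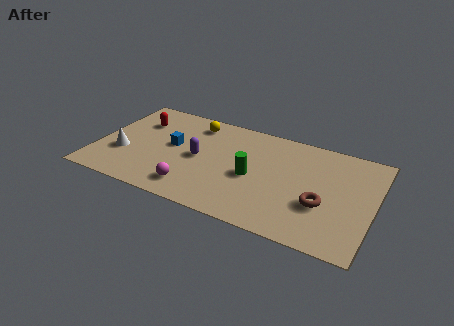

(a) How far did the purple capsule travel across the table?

2.8

From (6.5, 5.7) to (4.8, 3.5), the purple capsule covered √(1.7² + 2.2²) ≈ 2.8 units.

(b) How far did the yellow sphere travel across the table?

2.1

From (2.4, 5.0) to (4.3, 5.9), the yellow sphere covered √(1.9² + 0.9²) ≈ 2.1 units.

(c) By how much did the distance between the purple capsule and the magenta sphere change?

-2.5

The distance was about 4.7 in the first image and 2.2 in the second, so they moved 2.5 units closer together.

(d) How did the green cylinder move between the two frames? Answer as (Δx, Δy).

(1.2, 2.2)

The green cylinder was at about (6.2, 1.0) and moved to about (7.4, 3.2).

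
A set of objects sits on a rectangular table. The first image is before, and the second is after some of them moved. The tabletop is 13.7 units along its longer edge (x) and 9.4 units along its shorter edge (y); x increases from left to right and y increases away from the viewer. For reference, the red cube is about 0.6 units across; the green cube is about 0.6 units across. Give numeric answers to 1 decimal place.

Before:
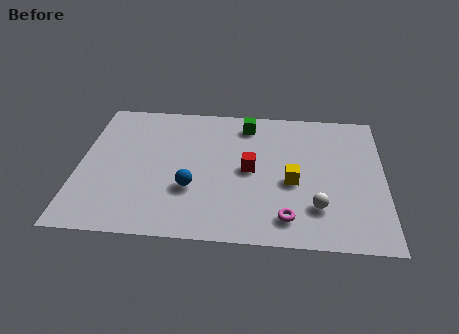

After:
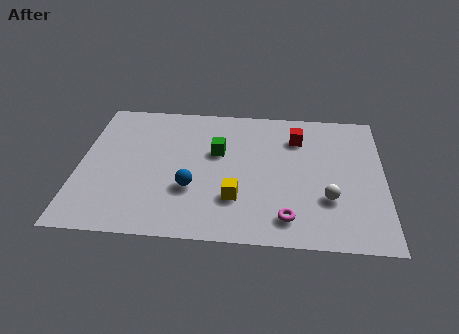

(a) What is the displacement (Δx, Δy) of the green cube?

(-1.3, -2.1)

The green cube was at about (7.5, 7.9) and moved to about (6.2, 5.8).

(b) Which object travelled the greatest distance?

the red cube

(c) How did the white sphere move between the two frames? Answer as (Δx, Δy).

(0.5, 0.6)

The white sphere was at about (10.7, 2.4) and moved to about (11.2, 3.0).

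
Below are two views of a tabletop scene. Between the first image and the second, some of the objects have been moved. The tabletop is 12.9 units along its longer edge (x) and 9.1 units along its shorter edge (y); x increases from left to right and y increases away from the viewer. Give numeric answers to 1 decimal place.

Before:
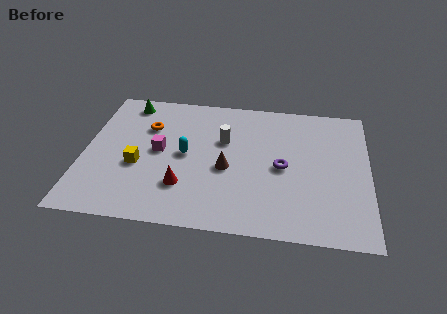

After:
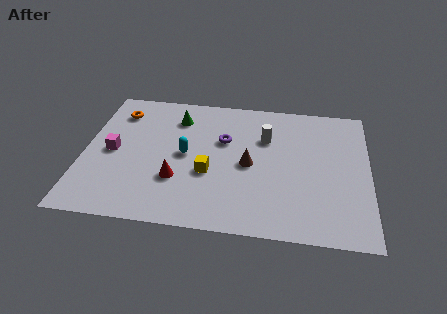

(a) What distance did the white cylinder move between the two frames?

1.9

From (6.3, 5.8) to (8.2, 6.2), the white cylinder covered √(1.9² + 0.4²) ≈ 1.9 units.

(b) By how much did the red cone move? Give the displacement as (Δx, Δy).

(-0.3, 0.4)

The red cone started near (4.6, 2.5) and ended near (4.3, 2.9).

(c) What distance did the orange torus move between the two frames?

1.7

The orange torus moved from about (2.8, 6.3) to (1.4, 7.2), a distance of √(1.4² + 0.9²) ≈ 1.7.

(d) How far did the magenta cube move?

2.1

From (3.4, 4.7) to (1.3, 4.4), the magenta cube covered √(2.1² + 0.3²) ≈ 2.1 units.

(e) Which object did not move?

the cyan capsule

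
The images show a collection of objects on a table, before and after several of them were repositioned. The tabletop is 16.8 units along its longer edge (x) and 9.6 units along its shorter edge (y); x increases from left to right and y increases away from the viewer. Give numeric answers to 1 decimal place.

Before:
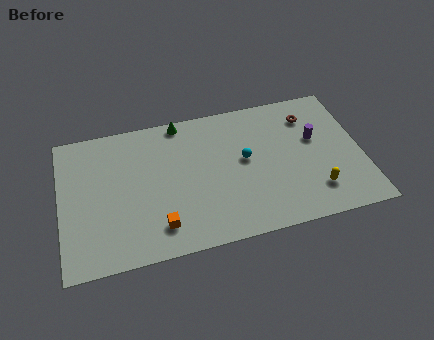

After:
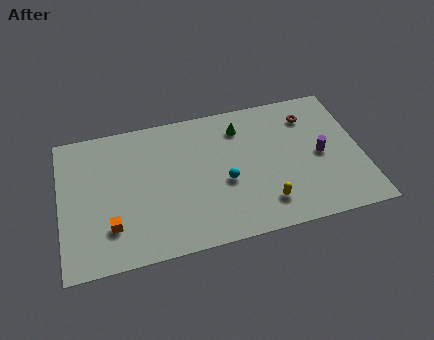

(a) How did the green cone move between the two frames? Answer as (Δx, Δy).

(3.3, -1.2)

From the two frames, the green cone sits at roughly (6.9, 8.8) before and (10.2, 7.6) after.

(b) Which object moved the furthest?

the green cone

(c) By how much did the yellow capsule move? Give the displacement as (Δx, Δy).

(-2.8, -0.2)

From the two frames, the yellow capsule sits at roughly (14.0, 2.2) before and (11.2, 2.0) after.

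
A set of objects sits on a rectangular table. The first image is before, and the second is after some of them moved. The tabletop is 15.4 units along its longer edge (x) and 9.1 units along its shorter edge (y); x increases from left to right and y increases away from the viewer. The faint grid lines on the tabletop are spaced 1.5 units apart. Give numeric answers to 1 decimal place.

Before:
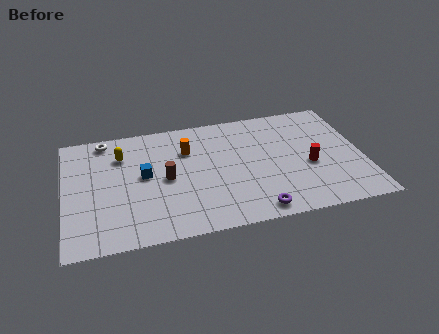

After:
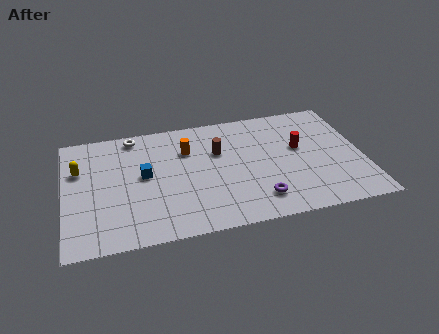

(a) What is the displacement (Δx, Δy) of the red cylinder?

(-0.4, 1.5)

The red cylinder started near (12.6, 3.8) and ended near (12.2, 5.3).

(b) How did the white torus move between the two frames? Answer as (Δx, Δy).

(1.5, 0.0)

From the two frames, the white torus sits at roughly (2.2, 8.1) before and (3.7, 8.1) after.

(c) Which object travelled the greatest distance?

the brown cylinder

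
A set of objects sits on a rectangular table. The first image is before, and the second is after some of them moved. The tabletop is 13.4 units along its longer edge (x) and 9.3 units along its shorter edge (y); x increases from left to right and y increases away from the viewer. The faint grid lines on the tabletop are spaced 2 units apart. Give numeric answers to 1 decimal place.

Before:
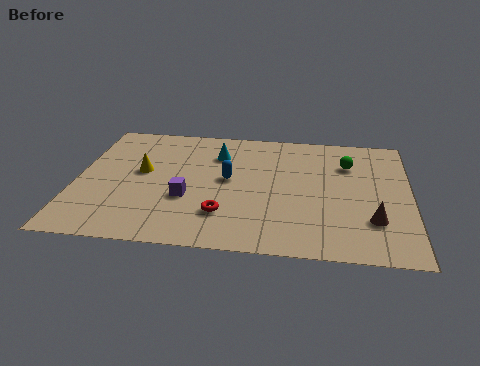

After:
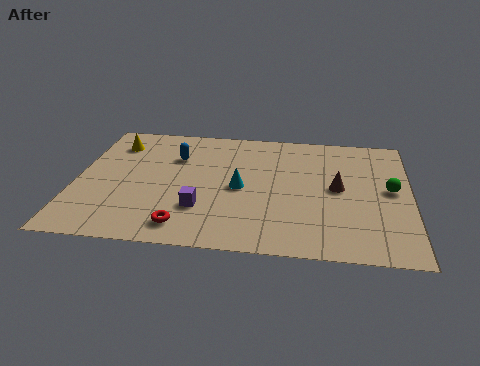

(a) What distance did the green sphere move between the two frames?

2.5

The green sphere was near (10.9, 6.7) before and (12.6, 4.9) after, so it travelled √(1.7² + 1.8²) ≈ 2.5 units.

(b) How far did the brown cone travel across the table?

2.6

From (11.9, 2.6) to (10.5, 4.8), the brown cone covered √(1.4² + 2.2²) ≈ 2.6 units.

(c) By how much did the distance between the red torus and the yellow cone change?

+2.3

They were about 4.4 units apart before and 6.7 after — 2.3 units further apart.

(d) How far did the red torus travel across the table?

1.8

The red torus moved from about (6.0, 2.4) to (4.5, 1.4), a distance of √(1.5² + 1.0²) ≈ 1.8.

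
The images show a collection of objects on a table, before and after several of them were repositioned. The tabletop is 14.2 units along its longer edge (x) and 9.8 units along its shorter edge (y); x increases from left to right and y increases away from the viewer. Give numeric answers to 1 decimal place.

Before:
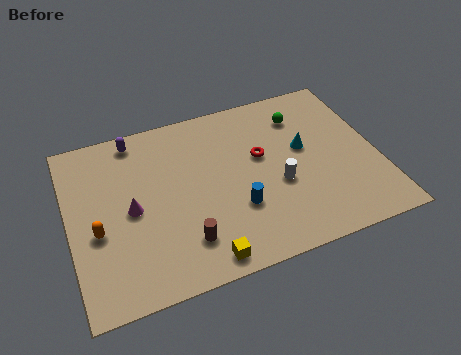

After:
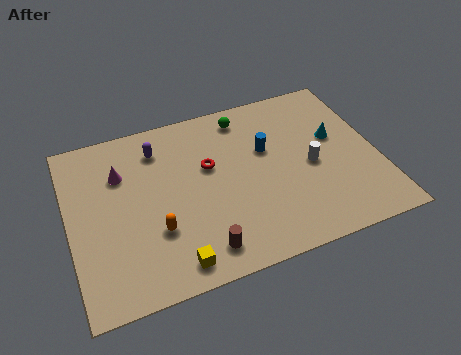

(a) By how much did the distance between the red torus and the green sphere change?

+0.3

They were about 2.8 units apart before and 3.1 after — 0.3 units further apart.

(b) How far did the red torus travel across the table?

2.4

The red torus was near (8.9, 5.8) before and (6.5, 6.0) after, so it travelled √(2.4² + 0.2²) ≈ 2.4 units.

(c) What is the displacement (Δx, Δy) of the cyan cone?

(1.5, 0.2)

From the two frames, the cyan cone sits at roughly (10.9, 5.6) before and (12.4, 5.8) after.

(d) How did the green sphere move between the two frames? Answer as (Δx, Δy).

(-2.6, 0.8)

The green sphere was at about (11.0, 7.6) and moved to about (8.4, 8.4).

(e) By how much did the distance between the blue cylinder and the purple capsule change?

-1.7

The distance was about 6.9 in the first image and 5.2 in the second, so they moved 1.7 units closer together.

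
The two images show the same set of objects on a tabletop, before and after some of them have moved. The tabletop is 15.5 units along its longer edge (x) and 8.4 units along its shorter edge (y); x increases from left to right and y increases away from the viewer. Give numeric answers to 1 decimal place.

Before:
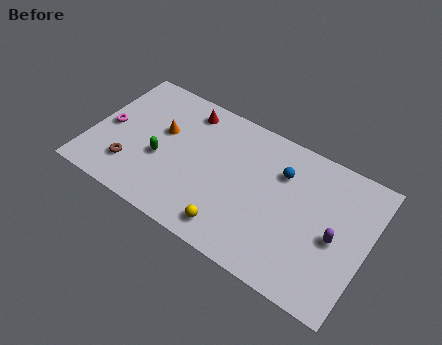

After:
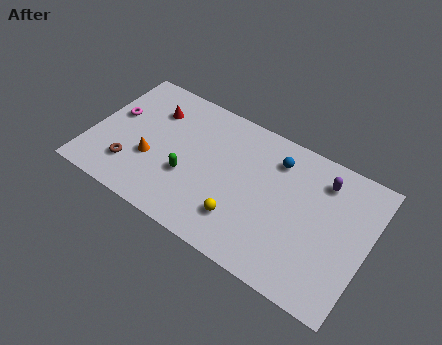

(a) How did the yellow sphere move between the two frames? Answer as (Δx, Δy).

(0.4, 0.8)

The yellow sphere was at about (8.4, 1.3) and moved to about (8.8, 2.1).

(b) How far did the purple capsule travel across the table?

3.1

The purple capsule was near (13.8, 3.8) before and (12.7, 6.7) after, so it travelled √(1.1² + 2.9²) ≈ 3.1 units.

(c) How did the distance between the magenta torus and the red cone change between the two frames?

-2.7

Before: roughly 5.1 units apart; after: 2.4. That's 2.7 units closer together.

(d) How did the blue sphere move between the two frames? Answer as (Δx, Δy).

(-0.4, 0.6)

The blue sphere started near (10.5, 6.0) and ended near (10.1, 6.6).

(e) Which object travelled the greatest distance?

the purple capsule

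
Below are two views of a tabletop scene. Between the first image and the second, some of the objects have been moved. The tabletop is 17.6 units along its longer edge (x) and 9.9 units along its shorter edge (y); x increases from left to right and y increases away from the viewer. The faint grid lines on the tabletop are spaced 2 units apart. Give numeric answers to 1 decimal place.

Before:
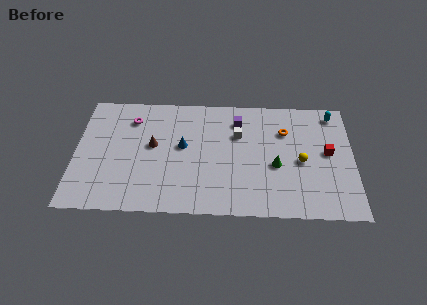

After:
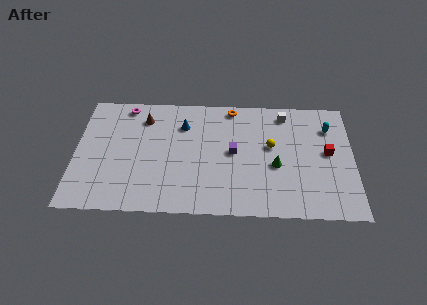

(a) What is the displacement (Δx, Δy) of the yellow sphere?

(-1.9, 1.2)

The yellow sphere was at about (14.3, 4.5) and moved to about (12.4, 5.7).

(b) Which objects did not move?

the red cube and the green cone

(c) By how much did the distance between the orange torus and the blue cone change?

-3.2

Before: roughly 6.7 units apart; after: 3.5. That's 3.2 units closer together.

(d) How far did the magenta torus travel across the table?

1.2

From (3.5, 7.7) to (3.1, 8.8), the magenta torus covered √(0.4² + 1.1²) ≈ 1.2 units.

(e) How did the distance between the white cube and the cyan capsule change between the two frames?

-3.4

Before: roughly 6.4 units apart; after: 3.0. That's 3.4 units closer together.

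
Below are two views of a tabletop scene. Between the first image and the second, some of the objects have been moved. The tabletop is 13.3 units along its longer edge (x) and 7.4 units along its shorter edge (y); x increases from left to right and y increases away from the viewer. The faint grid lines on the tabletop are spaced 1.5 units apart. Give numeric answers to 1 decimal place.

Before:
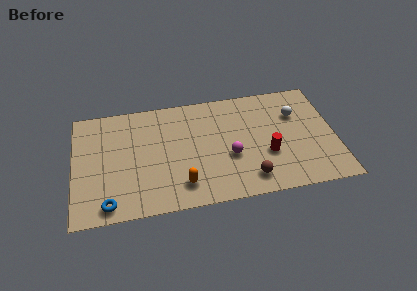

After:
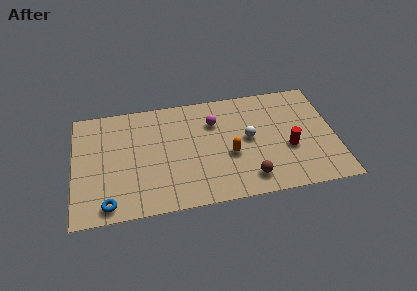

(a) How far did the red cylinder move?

1.1

The red cylinder moved from about (9.8, 2.7) to (10.9, 2.9), a distance of √(1.1² + 0.2²) ≈ 1.1.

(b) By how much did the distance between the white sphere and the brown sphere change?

-2.0

The distance was about 4.6 in the first image and 2.6 in the second, so they moved 2.0 units closer together.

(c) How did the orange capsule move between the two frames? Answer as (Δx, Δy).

(2.5, 1.5)

The orange capsule started near (5.4, 1.5) and ended near (7.9, 3.0).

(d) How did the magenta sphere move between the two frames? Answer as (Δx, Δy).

(-0.7, 2.4)

The magenta sphere was at about (7.9, 2.9) and moved to about (7.2, 5.3).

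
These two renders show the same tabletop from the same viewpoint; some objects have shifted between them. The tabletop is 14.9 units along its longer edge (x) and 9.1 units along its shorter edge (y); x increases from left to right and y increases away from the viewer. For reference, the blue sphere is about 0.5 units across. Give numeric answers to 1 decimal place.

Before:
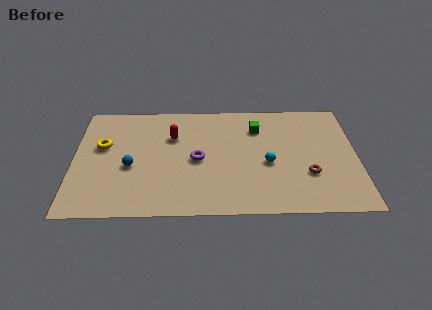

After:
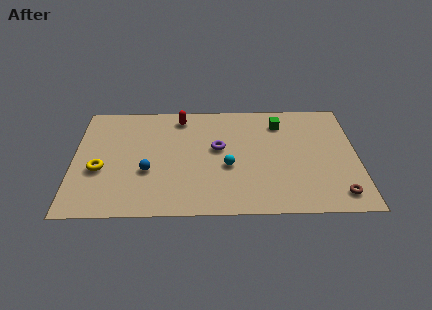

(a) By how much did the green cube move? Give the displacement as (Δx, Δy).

(1.2, 0.4)

The green cube started near (9.7, 6.8) and ended near (10.9, 7.2).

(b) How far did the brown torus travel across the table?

2.2

The brown torus moved from about (12.3, 3.0) to (13.8, 1.4), a distance of √(1.5² + 1.6²) ≈ 2.2.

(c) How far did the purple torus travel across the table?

1.4

The purple torus moved from about (6.5, 4.3) to (7.6, 5.2), a distance of √(1.1² + 0.9²) ≈ 1.4.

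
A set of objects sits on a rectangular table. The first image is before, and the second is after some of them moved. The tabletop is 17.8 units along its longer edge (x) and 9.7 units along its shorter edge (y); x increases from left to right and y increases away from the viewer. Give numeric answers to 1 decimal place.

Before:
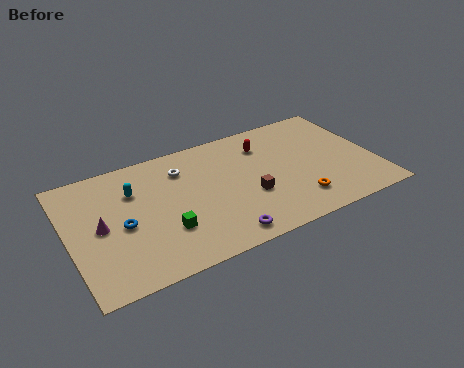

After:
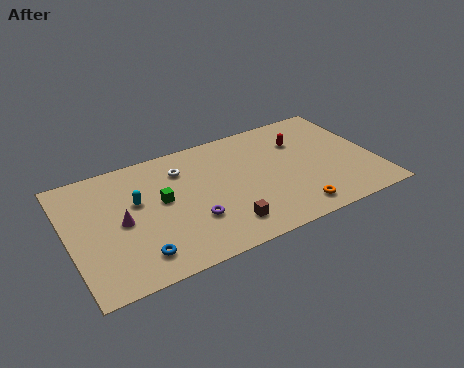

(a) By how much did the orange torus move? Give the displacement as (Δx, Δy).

(-0.3, -0.7)

From the two frames, the orange torus sits at roughly (12.9, 2.1) before and (12.6, 1.4) after.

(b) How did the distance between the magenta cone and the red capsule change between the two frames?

+0.8

The distance was about 10.2 in the first image and 11.0 in the second, so they moved 0.8 units further apart.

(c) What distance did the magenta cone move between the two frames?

1.2

The magenta cone moved from about (1.8, 4.8) to (3.0, 4.7), a distance of √(1.2² + 0.1²) ≈ 1.2.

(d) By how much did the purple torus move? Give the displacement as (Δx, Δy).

(-1.4, 1.9)

The purple torus started near (8.3, 1.2) and ended near (6.9, 3.1).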